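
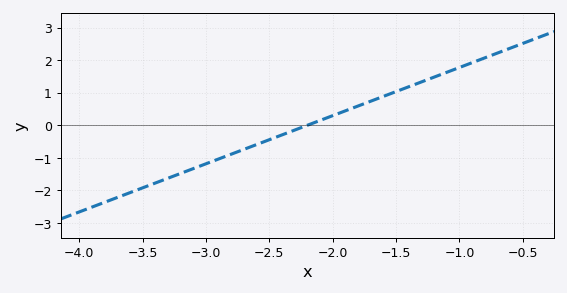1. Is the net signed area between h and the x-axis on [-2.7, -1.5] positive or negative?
positive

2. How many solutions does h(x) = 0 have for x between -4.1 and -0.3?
1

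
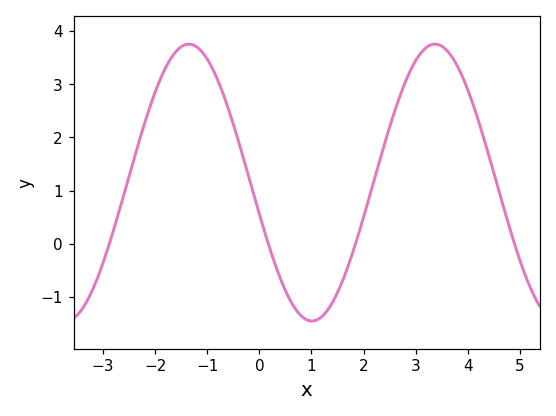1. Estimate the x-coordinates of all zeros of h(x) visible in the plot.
-2.88, 0.17, 1.85, 4.89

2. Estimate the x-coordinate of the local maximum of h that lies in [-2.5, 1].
-1.35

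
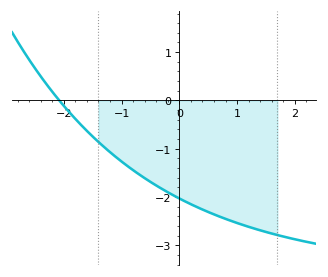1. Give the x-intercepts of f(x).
-2.1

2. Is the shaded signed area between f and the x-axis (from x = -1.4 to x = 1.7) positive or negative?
negative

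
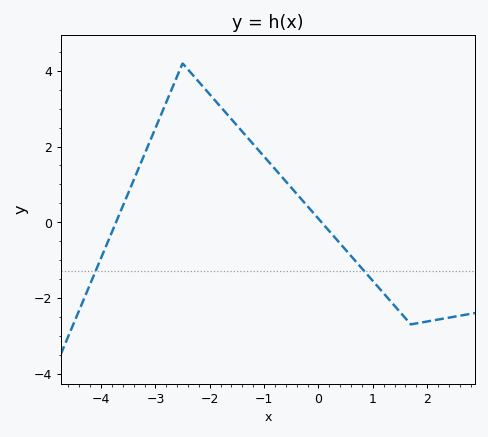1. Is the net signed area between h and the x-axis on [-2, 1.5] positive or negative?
positive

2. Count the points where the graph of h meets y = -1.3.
2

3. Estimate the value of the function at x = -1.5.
2.6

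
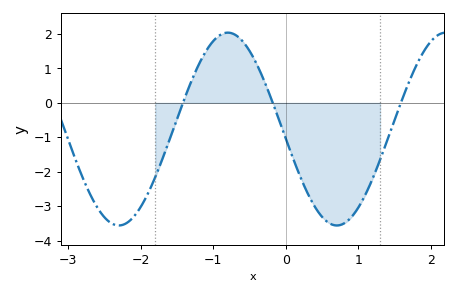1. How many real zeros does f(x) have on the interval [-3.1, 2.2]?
3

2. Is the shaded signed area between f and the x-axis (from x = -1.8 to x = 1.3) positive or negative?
negative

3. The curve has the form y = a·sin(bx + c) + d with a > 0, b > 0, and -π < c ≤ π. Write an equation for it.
y = 2.8sin(2.1x - 3) - 0.76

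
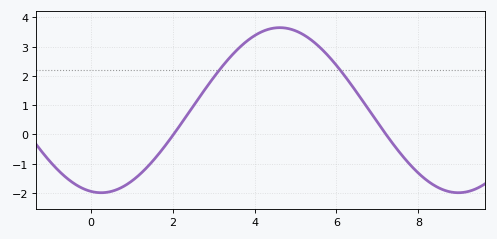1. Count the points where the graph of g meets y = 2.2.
2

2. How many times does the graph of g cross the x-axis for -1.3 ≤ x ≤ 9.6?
2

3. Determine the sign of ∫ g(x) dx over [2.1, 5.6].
positive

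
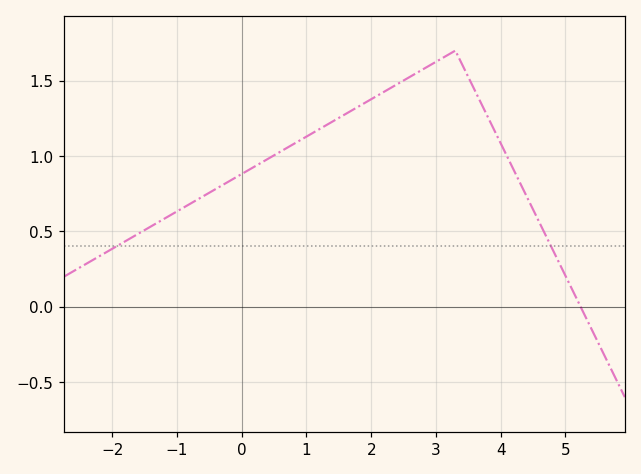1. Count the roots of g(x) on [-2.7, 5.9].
1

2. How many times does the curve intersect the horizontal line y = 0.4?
2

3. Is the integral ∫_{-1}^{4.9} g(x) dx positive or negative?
positive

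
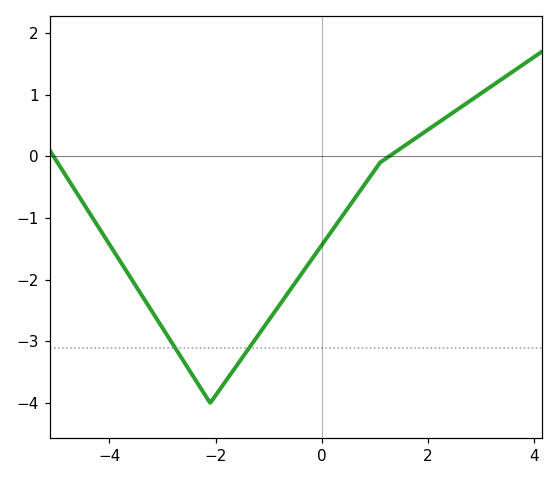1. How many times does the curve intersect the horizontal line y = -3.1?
2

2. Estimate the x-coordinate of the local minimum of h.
-2.1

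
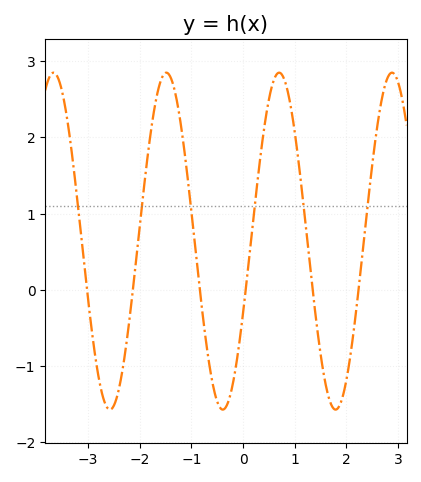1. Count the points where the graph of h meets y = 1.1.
6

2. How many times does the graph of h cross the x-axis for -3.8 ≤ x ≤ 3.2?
6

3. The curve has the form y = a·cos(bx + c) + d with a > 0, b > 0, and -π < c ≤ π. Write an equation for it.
y = 2.21cos(2.88x - 2.01) + 0.64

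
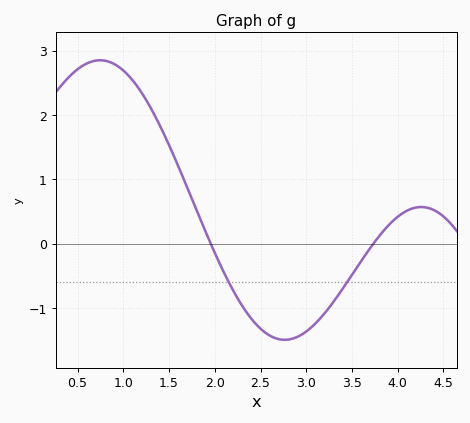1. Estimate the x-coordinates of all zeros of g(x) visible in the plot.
2, 3.7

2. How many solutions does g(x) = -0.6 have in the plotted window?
2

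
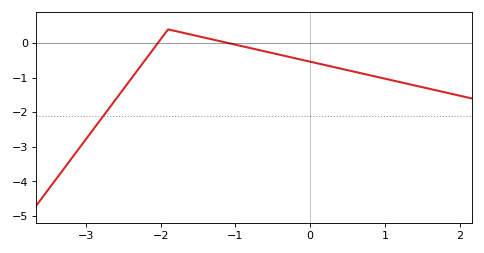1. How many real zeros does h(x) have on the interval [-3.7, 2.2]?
2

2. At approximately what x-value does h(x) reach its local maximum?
-1.9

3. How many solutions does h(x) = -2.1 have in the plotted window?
1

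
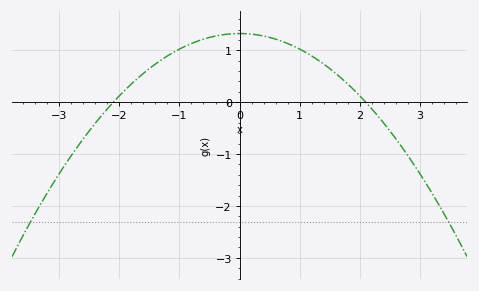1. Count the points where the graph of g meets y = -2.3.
2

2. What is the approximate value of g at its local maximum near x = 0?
1.3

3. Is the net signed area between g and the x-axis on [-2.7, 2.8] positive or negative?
positive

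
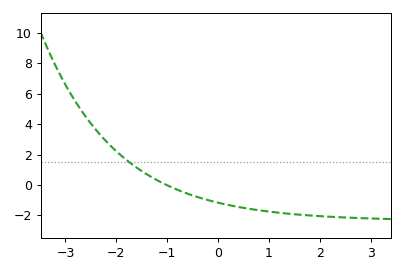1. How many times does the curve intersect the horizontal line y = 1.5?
1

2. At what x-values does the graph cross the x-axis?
-1.01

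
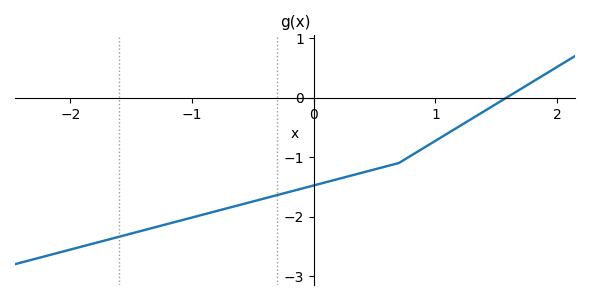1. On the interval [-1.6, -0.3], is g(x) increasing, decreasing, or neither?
increasing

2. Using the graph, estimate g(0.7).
-1.1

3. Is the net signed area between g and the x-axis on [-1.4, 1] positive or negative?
negative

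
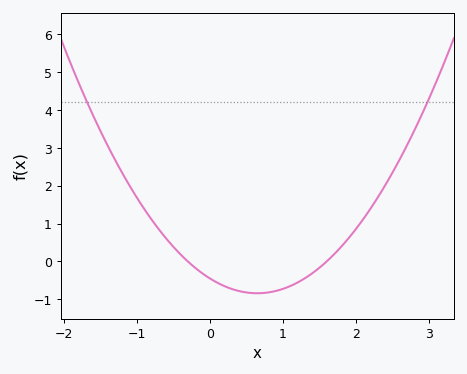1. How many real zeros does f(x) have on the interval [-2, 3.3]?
2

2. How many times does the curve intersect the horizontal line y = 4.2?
2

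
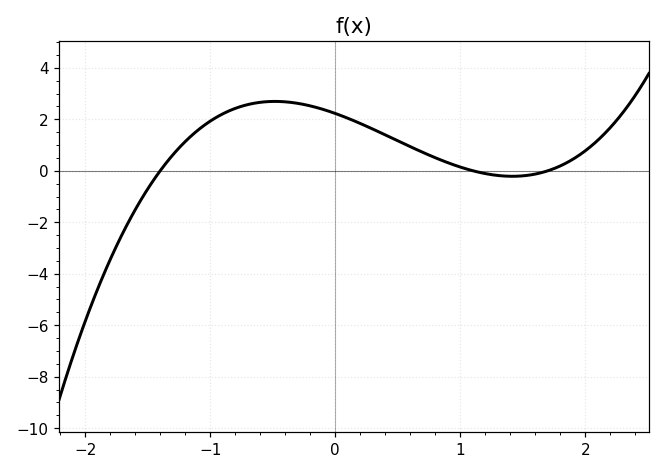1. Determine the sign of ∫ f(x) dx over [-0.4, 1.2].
positive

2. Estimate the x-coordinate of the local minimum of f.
1.4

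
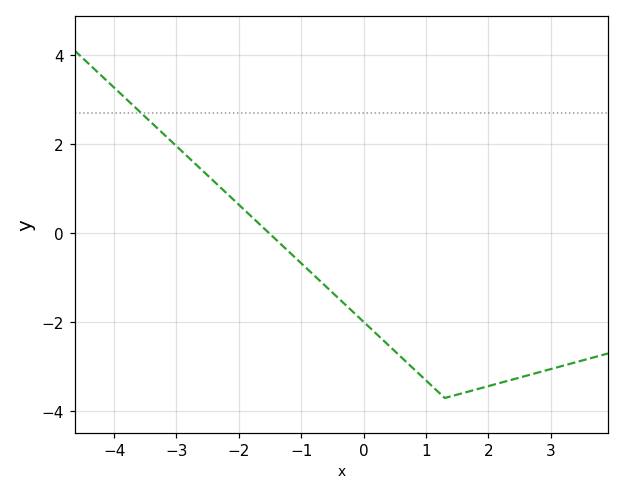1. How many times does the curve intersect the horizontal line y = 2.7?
1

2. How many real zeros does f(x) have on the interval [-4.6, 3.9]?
1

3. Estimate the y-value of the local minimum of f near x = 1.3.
-3.7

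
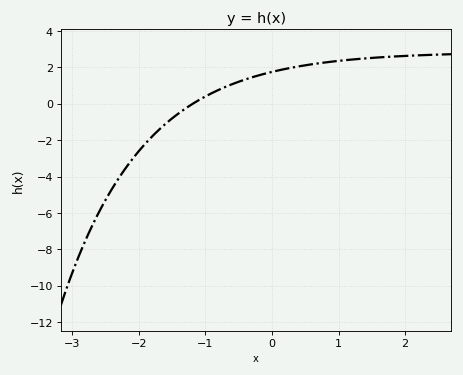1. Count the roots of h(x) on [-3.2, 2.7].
1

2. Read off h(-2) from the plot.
-2.6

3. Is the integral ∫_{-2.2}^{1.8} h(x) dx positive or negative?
positive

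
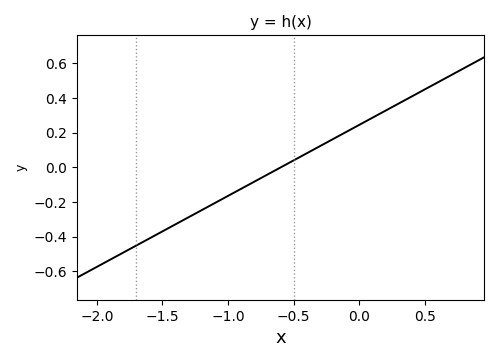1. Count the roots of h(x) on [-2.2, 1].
1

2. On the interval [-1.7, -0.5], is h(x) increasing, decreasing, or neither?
increasing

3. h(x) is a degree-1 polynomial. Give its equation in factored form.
y = 0.41(x + 0.6)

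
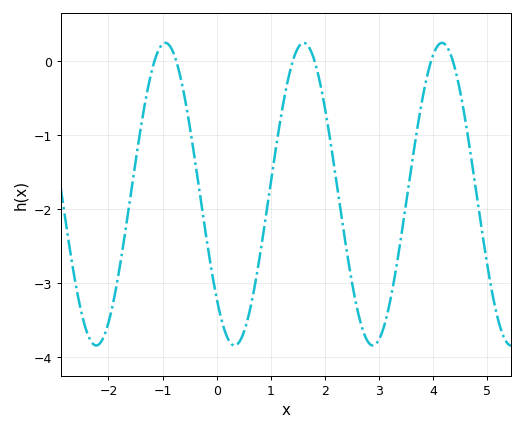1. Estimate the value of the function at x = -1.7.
-2.36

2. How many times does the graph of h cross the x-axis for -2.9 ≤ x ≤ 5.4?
6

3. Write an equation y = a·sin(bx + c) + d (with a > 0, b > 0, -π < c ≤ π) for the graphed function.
y = 2.04sin(2.46x - 2.38) - 1.8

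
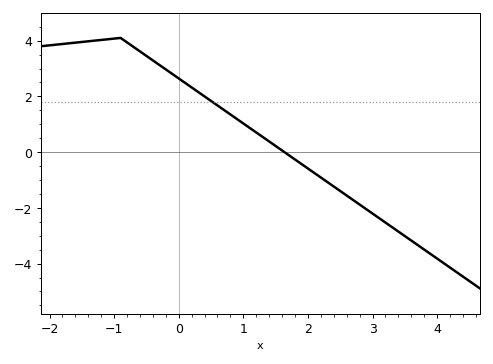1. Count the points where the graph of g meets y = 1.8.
1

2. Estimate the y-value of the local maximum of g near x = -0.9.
4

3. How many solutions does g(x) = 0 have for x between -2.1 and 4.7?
1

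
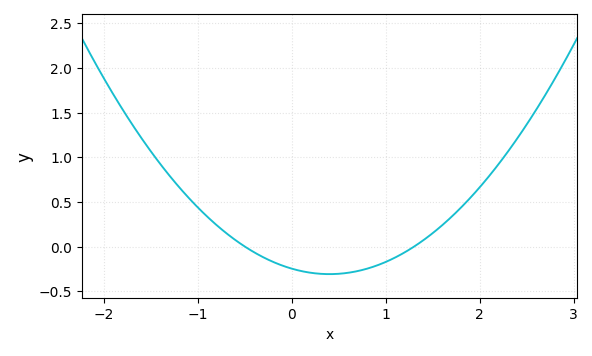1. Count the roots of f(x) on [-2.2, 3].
2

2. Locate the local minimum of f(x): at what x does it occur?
0.4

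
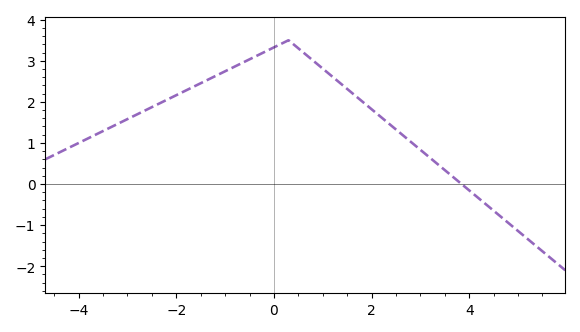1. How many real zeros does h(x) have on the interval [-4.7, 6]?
1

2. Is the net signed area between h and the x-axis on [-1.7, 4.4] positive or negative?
positive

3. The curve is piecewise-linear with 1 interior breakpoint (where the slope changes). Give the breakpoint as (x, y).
(0.3, 3.5)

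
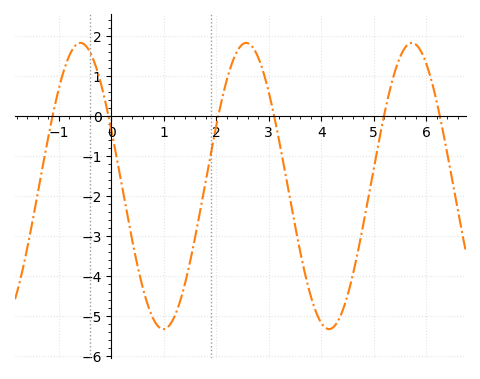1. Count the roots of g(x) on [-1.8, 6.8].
6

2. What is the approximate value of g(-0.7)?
1.7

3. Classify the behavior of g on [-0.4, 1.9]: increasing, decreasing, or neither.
neither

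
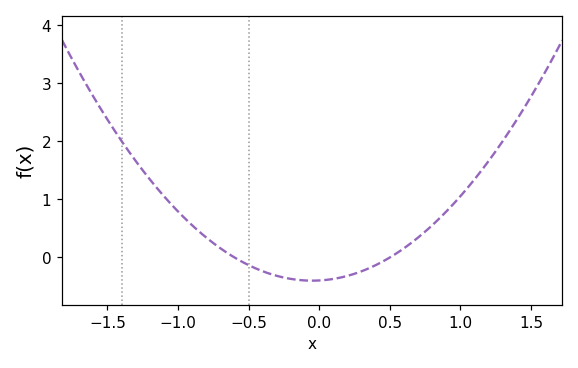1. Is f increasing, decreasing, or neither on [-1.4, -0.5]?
decreasing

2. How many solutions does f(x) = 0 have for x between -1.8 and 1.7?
2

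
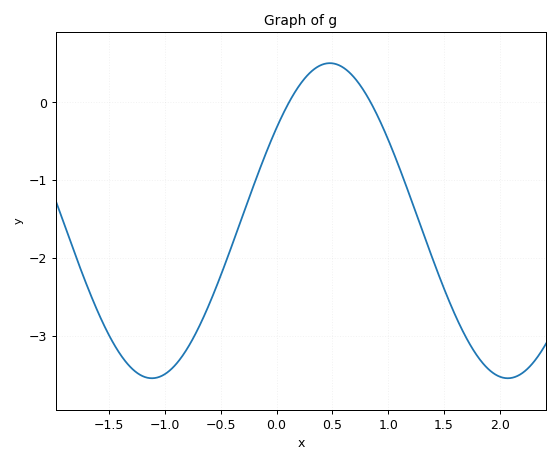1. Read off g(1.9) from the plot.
-3.4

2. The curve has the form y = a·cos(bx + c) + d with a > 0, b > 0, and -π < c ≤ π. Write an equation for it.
y = 2.02cos(2x - 0.94) - 1.52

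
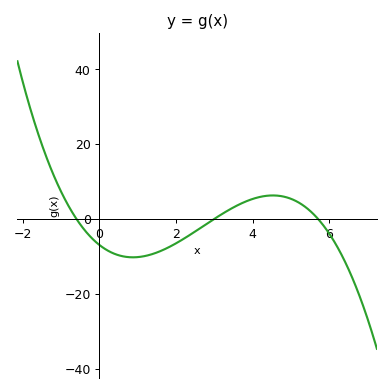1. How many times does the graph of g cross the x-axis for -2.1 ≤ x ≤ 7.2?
3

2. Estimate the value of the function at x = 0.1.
-7.73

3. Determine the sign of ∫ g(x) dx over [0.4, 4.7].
negative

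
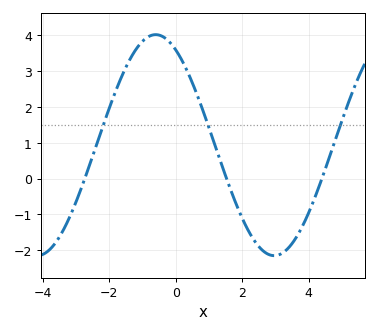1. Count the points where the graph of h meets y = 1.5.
3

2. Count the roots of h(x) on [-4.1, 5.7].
3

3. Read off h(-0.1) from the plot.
3.71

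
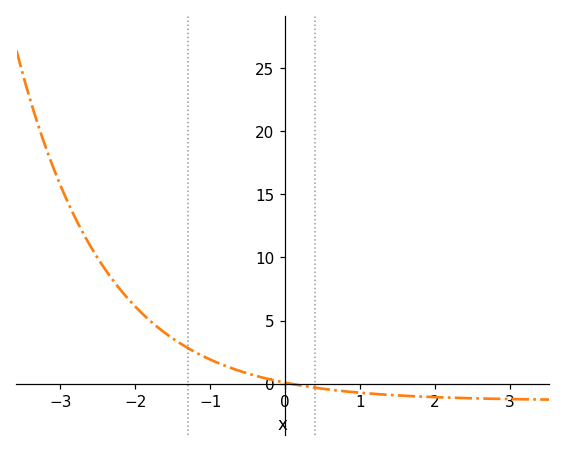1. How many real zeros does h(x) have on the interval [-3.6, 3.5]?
1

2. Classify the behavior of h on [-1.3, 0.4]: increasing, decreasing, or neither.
decreasing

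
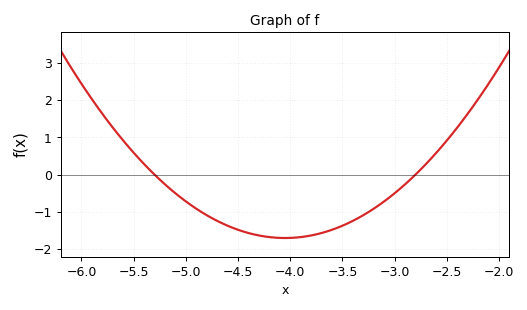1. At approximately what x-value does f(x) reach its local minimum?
-4.05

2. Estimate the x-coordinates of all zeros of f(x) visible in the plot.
-5.3, -2.8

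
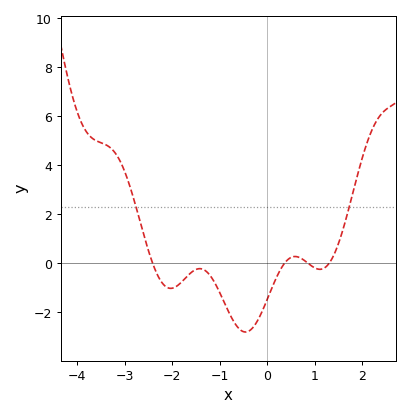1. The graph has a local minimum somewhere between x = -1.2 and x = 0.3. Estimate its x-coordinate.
-0.456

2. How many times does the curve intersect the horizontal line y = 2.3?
2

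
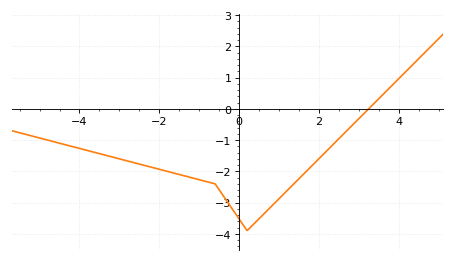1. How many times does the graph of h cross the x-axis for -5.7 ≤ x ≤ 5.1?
1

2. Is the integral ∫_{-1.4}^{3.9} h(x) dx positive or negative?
negative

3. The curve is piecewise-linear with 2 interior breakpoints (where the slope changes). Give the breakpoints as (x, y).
(-0.6, -2.4); (0.2, -3.9)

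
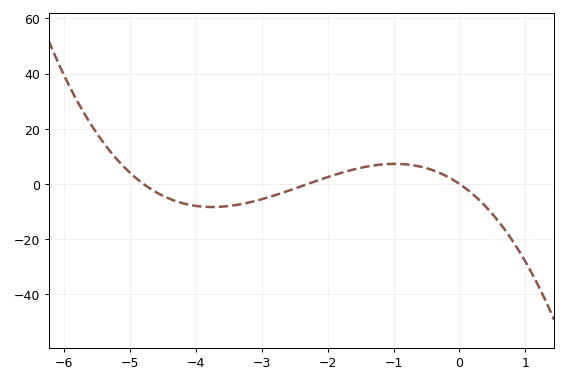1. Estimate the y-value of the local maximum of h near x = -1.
7.26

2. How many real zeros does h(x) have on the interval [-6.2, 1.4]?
3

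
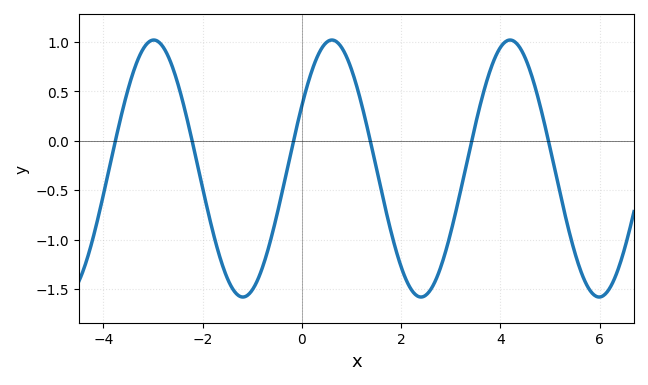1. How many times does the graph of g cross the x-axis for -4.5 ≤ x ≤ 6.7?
6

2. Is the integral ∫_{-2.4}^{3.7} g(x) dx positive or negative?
negative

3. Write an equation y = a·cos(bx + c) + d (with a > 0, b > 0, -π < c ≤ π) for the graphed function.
y = 1.3cos(1.75x - 1.06) - 0.28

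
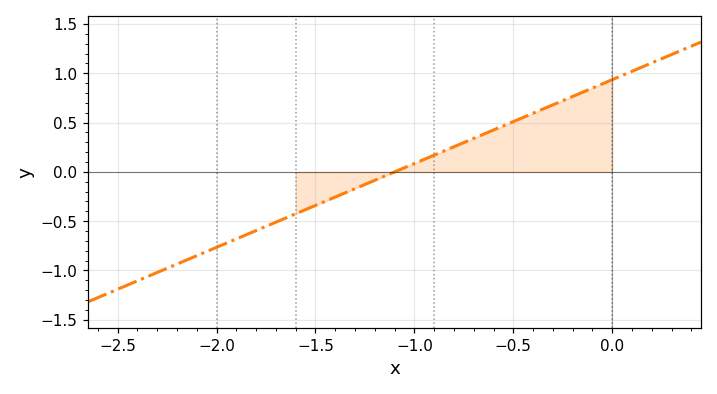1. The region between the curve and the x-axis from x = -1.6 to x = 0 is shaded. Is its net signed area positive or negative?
positive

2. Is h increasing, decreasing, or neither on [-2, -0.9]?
increasing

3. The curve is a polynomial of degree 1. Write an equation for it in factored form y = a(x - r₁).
y = 0.85(x + 1.1)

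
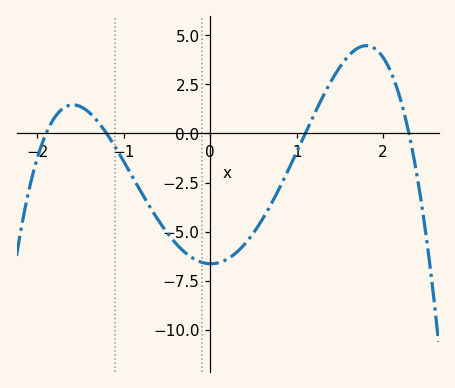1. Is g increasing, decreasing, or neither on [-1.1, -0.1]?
decreasing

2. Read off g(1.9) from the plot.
4.4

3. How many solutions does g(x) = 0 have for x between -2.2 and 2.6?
4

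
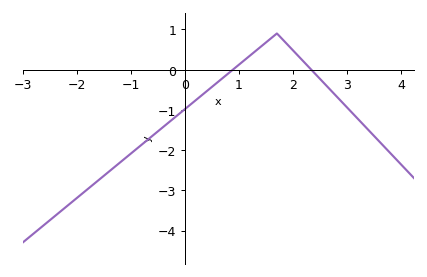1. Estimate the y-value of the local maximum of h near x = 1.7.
0.9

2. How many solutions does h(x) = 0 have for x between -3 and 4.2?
2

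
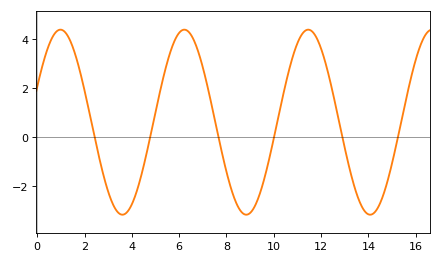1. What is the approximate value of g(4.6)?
-0.772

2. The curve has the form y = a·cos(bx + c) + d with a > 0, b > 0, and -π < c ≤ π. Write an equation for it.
y = 3.77cos(1.2x - 1.18) + 0.6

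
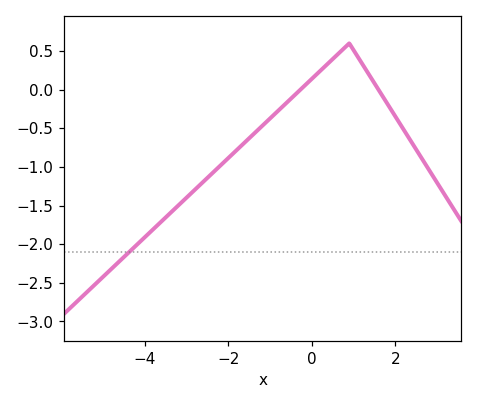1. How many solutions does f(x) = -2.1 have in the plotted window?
1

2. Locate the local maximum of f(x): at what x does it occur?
0.899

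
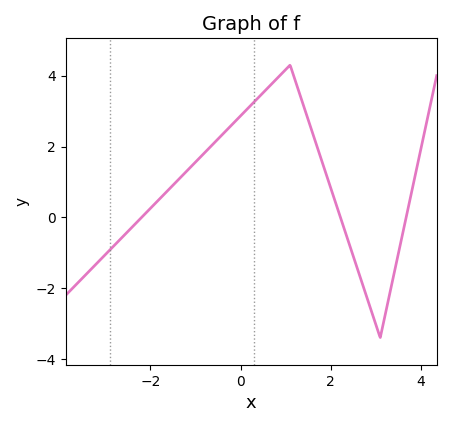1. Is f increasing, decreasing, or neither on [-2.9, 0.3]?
increasing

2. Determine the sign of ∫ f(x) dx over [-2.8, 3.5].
positive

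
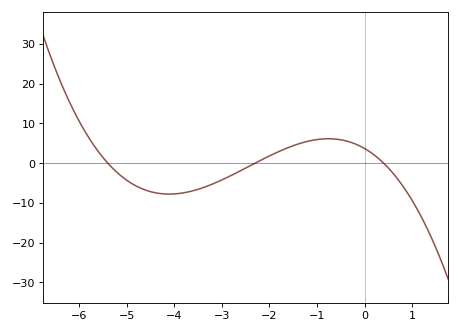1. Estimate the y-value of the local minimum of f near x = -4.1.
-7.79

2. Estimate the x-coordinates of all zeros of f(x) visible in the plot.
-5.4, -2.3, 0.4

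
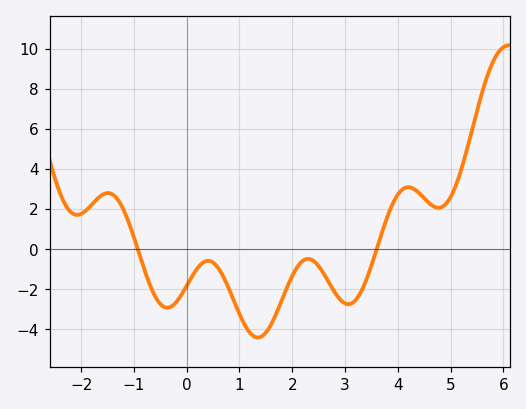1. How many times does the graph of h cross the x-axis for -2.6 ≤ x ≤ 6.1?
2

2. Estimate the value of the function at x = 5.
2.59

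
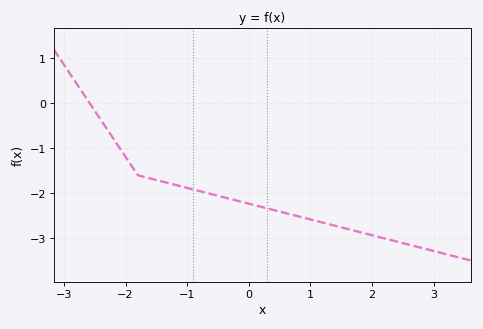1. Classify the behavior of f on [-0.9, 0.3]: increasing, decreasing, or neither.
decreasing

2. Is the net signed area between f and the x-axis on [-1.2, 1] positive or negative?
negative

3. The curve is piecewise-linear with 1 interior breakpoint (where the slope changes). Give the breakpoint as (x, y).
(-1.8, -1.6)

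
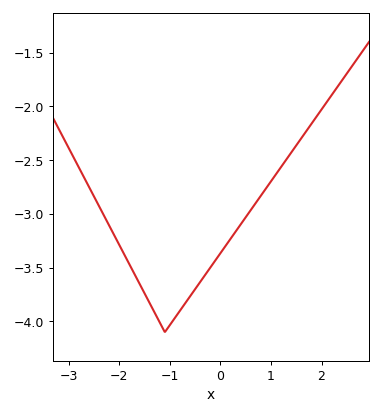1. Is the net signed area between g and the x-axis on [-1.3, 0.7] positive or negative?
negative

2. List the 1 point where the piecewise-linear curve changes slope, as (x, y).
(-1.1, -4.1)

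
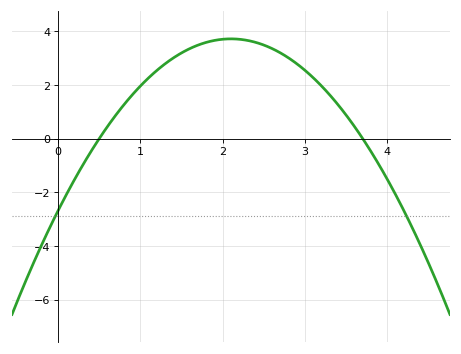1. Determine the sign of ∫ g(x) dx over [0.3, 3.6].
positive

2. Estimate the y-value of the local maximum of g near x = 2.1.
3.8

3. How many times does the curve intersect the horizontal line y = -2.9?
2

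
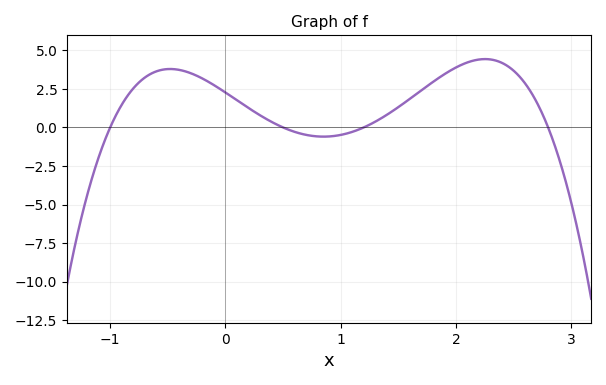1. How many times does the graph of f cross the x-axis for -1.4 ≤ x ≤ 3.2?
4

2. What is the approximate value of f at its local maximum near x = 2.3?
4.43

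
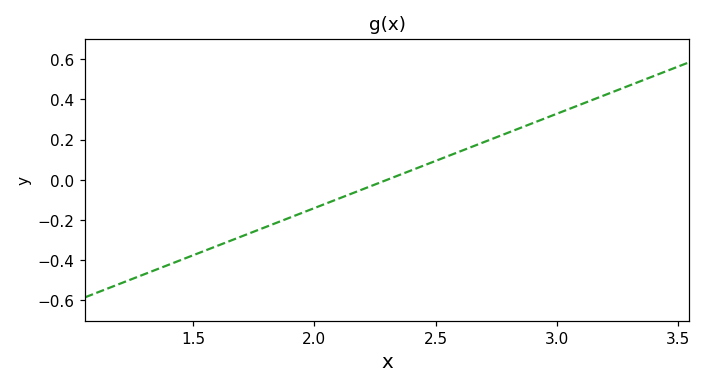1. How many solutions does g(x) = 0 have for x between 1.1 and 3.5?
1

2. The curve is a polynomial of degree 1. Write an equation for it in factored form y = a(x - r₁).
y = 0.47(x - 2.3)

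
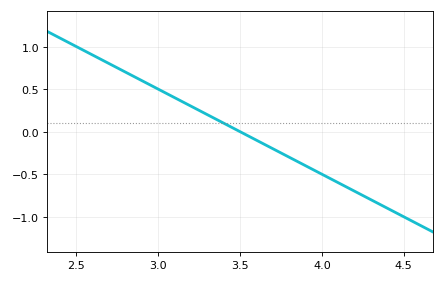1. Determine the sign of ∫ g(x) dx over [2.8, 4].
positive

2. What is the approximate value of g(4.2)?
-0.7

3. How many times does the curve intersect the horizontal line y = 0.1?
1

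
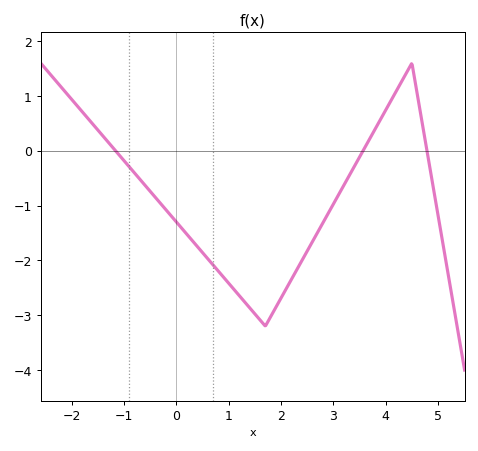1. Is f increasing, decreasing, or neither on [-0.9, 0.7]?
decreasing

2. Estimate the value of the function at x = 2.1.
-2.51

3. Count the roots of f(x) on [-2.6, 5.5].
3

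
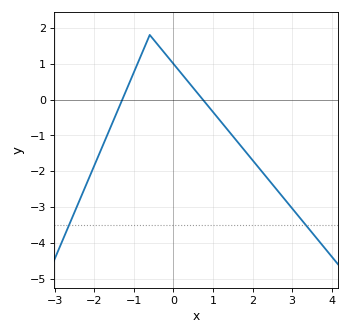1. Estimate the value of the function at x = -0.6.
1.8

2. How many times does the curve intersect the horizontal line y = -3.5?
2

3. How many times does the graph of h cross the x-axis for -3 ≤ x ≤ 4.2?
2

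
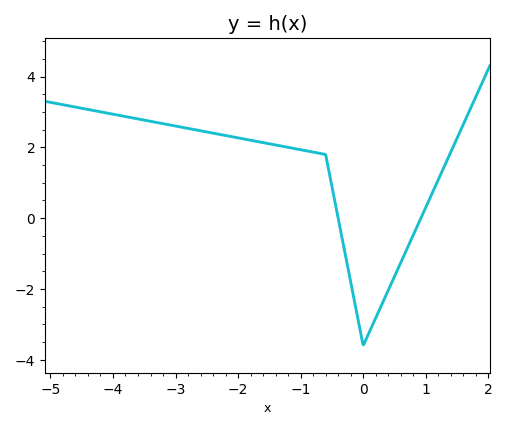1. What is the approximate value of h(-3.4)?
2.8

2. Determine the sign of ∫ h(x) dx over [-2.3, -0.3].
positive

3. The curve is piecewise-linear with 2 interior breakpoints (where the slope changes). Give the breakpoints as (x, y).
(-0.6, 1.8); (0, -3.6)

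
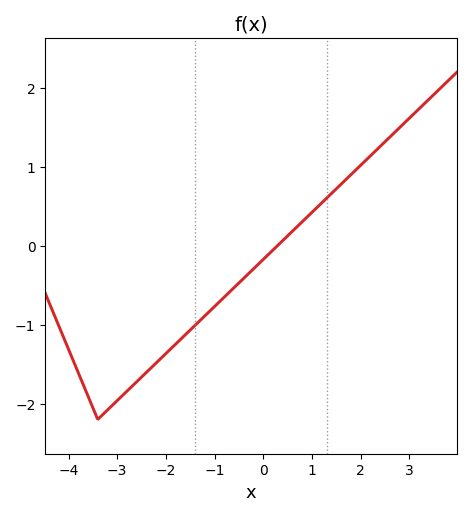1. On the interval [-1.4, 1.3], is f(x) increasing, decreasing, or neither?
increasing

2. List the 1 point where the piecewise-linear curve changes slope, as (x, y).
(-3.4, -2.2)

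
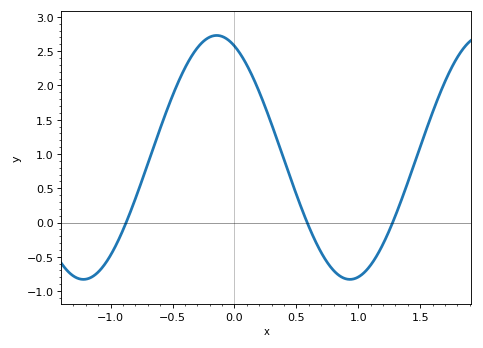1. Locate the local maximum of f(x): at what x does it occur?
-0.15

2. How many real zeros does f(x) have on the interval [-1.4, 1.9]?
3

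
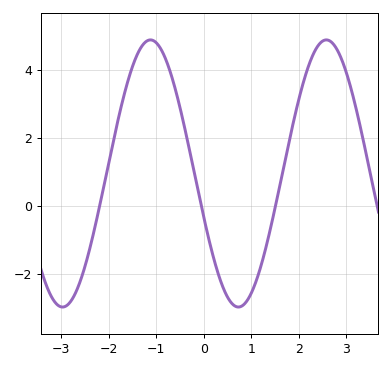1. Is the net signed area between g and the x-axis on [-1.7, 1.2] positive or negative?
positive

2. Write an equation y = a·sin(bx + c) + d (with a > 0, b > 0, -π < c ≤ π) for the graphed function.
y = 3.93sin(1.7x - 2.81) + 0.95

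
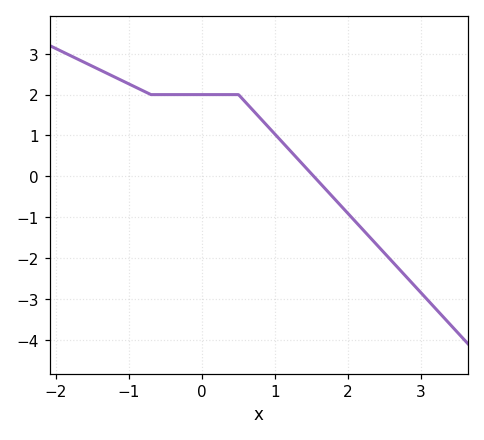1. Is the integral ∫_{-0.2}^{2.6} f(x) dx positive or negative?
positive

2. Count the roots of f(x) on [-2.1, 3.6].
1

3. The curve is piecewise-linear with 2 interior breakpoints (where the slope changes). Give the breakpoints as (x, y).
(-0.7, 2); (0.5, 2)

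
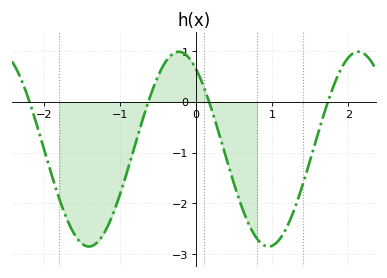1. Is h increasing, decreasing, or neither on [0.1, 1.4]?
neither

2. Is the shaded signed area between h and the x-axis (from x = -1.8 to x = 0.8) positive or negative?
negative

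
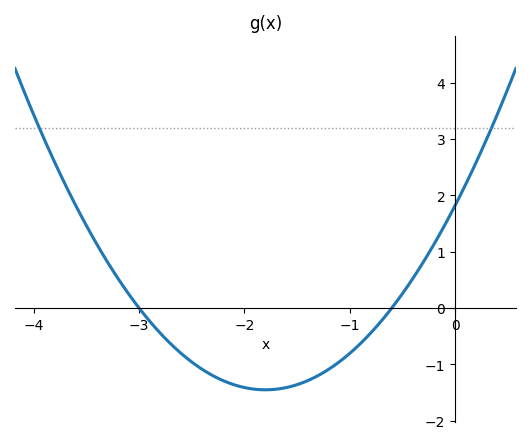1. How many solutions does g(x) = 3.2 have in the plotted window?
2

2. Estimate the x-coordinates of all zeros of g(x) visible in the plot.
-3, -0.6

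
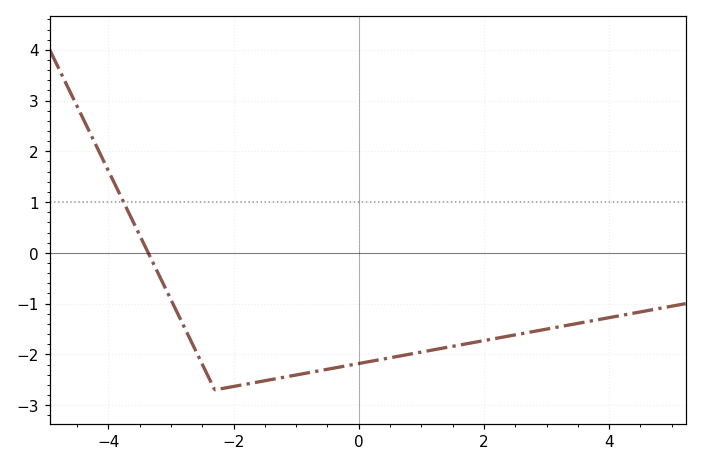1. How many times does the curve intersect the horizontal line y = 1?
1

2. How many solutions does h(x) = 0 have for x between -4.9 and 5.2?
1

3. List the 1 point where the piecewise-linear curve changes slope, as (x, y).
(-2.3, -2.7)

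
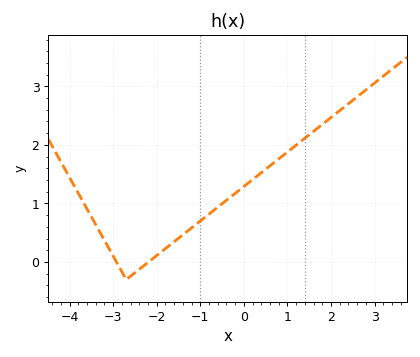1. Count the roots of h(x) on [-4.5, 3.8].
2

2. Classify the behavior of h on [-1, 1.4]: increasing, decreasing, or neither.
increasing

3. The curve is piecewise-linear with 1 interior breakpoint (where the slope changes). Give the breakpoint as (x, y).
(-2.7, -0.3)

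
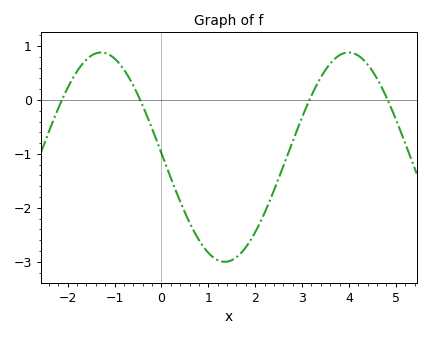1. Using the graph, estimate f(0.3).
-1.7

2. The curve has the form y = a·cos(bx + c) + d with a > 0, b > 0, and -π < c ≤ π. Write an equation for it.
y = 1.94cos(1.2x + 1.5) - 1.06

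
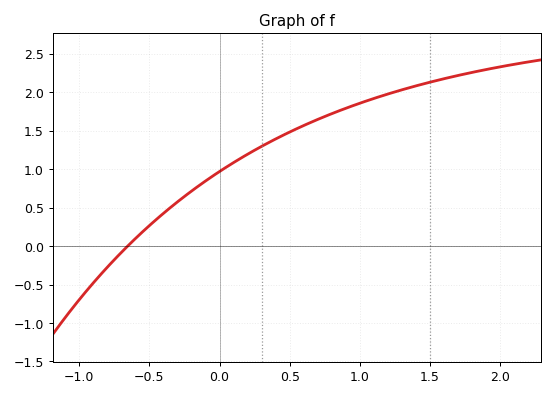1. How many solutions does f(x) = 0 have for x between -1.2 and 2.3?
1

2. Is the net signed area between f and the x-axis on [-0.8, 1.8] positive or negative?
positive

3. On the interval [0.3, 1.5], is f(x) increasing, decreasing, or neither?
increasing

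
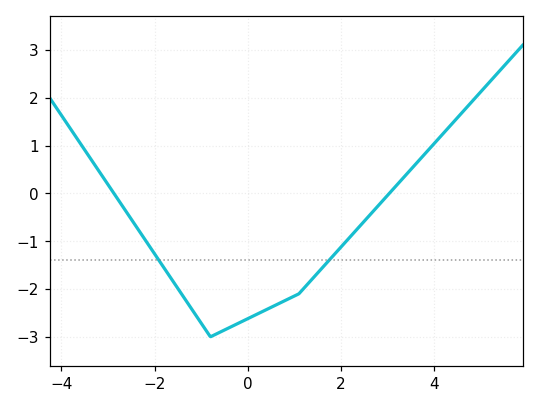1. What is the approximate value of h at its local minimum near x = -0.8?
-3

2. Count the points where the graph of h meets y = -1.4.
2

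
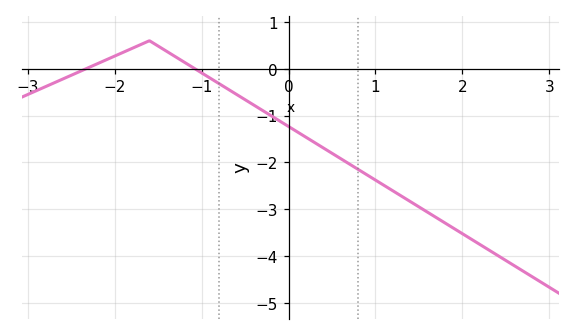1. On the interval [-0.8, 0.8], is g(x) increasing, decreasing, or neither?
decreasing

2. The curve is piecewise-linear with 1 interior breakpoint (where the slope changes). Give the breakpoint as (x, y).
(-1.6, 0.6)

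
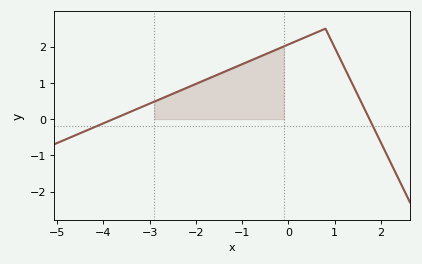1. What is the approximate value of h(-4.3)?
-0.28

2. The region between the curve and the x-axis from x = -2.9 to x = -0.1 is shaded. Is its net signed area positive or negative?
positive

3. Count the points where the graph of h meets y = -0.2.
2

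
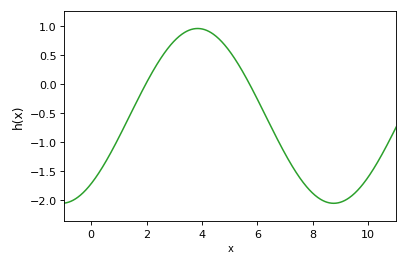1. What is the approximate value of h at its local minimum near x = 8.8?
-2.05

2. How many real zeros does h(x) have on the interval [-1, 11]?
2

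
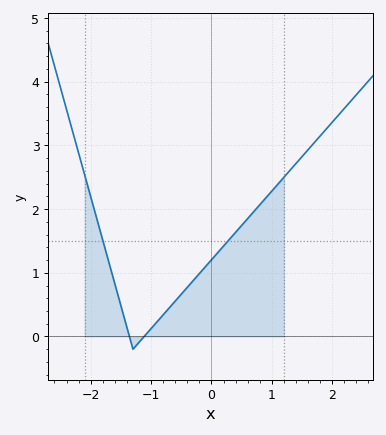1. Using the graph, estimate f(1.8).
3.1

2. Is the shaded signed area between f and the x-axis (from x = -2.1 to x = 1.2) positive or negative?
positive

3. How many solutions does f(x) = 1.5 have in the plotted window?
2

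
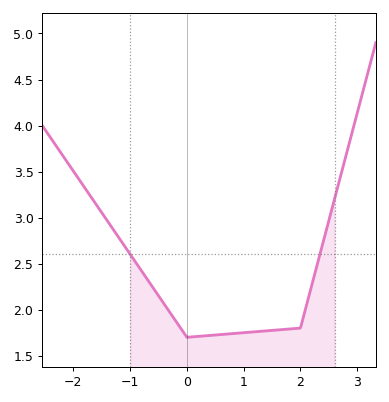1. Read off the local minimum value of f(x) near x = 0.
1.7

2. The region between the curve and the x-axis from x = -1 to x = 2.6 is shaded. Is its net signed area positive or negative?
positive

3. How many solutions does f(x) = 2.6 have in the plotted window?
2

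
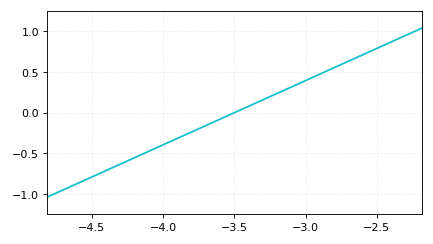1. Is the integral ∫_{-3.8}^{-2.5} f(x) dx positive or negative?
positive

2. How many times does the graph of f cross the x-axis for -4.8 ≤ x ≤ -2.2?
1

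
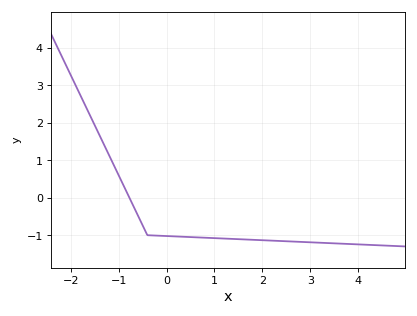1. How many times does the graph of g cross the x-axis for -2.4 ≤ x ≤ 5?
1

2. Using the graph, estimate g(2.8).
-1.18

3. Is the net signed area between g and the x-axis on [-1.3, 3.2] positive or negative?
negative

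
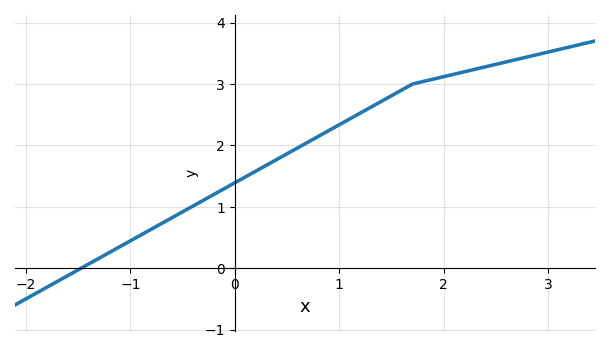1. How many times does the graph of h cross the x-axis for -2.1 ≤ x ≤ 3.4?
1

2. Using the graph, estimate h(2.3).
3.2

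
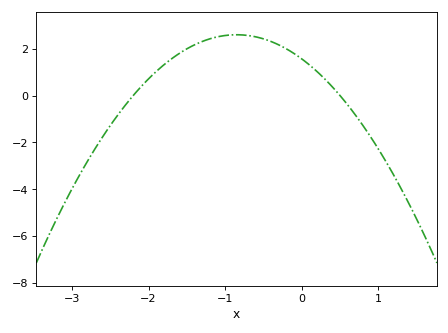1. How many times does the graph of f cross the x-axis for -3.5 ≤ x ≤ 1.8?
2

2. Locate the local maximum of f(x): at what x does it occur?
-0.85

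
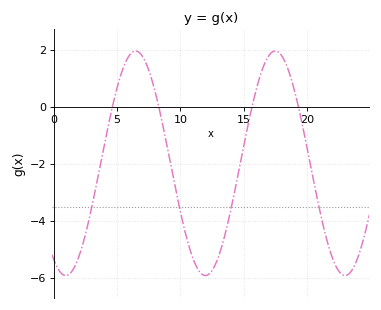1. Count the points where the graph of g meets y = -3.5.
4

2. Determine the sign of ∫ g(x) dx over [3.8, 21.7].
negative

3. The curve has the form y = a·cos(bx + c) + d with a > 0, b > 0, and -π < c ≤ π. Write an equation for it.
y = 3.94cos(0.57x + 2.6) - 1.98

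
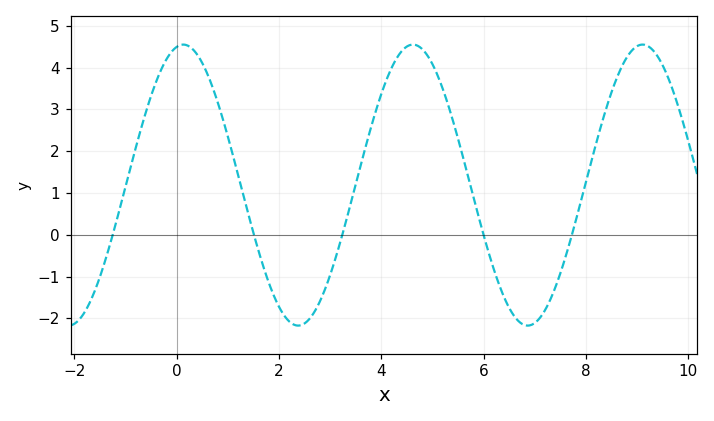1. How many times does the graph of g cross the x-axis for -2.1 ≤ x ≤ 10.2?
5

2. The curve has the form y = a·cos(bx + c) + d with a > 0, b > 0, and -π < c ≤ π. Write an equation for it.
y = 3.36cos(1.4x - 0.18) + 1.19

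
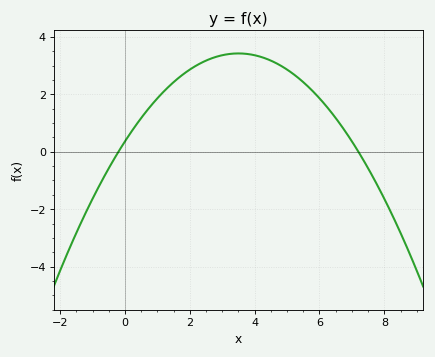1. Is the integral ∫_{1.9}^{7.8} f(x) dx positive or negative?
positive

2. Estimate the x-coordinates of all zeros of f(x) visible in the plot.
-0.2, 7.2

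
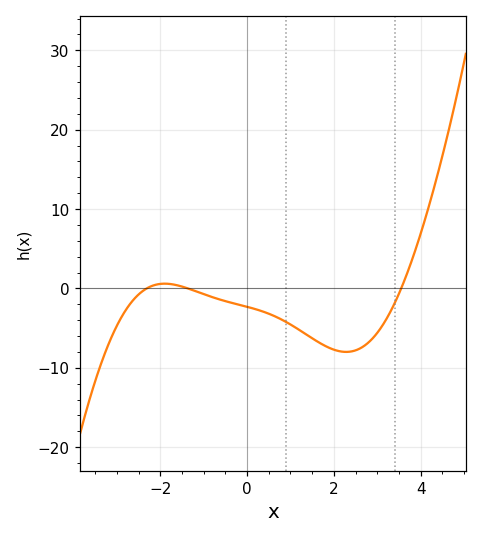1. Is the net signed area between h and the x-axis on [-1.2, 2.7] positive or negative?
negative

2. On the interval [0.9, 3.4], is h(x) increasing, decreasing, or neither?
neither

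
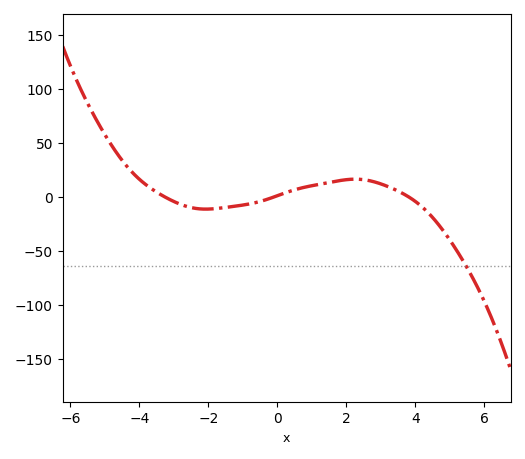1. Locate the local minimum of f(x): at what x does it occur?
-2.08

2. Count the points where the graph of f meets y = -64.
1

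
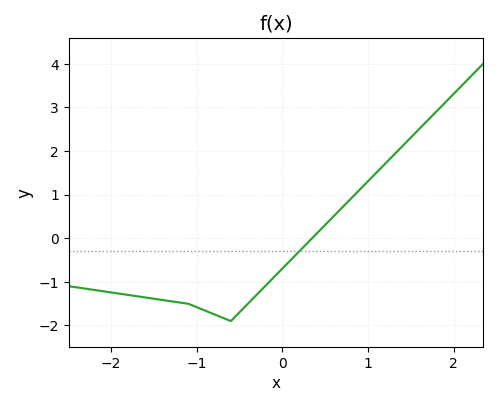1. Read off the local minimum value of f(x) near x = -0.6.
-1.9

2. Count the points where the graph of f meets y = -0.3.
1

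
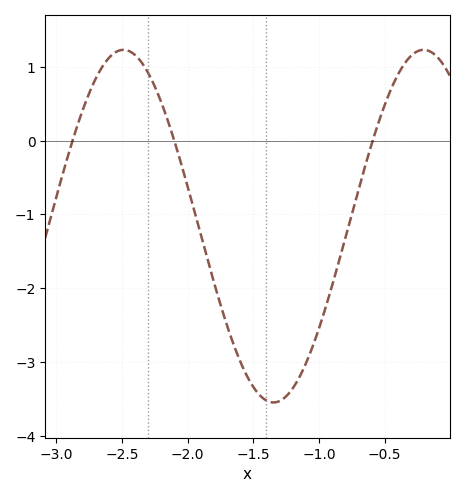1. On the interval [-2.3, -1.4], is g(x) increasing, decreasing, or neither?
decreasing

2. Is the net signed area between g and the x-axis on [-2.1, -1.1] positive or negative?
negative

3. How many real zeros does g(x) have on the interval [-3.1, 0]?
3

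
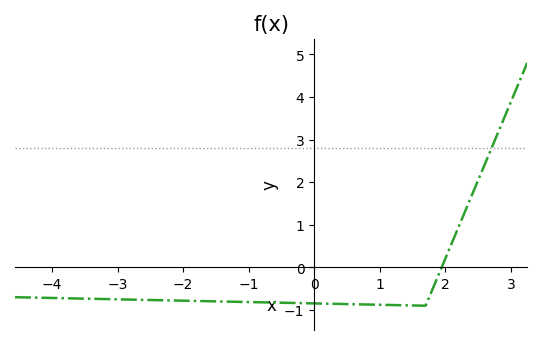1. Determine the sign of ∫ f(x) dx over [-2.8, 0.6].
negative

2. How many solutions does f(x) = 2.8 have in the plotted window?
1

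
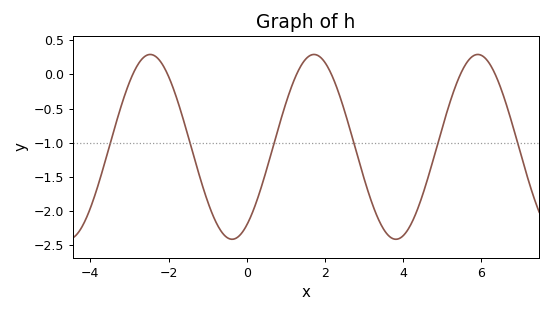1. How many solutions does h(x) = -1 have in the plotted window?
6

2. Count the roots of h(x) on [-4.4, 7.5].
6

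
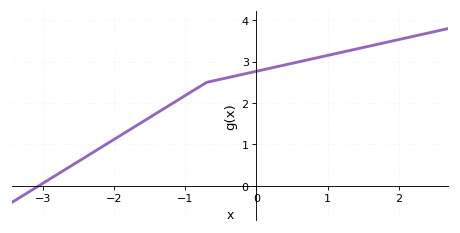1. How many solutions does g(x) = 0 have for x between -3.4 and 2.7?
1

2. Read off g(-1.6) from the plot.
1.5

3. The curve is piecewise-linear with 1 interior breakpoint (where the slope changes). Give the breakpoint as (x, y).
(-0.7, 2.5)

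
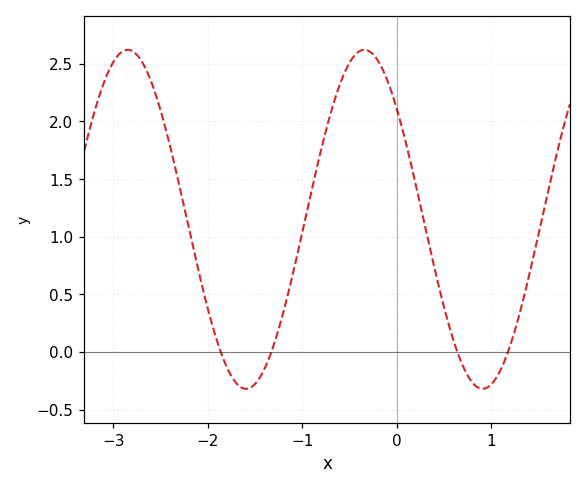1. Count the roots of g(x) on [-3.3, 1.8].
4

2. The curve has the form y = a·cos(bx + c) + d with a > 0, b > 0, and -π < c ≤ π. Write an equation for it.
y = 1.47cos(2.51x + 0.862) + 1.15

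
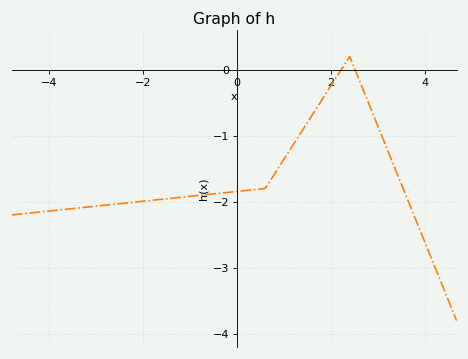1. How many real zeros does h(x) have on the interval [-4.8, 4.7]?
2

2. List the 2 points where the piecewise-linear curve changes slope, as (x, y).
(0.6, -1.8); (2.4, 0.2)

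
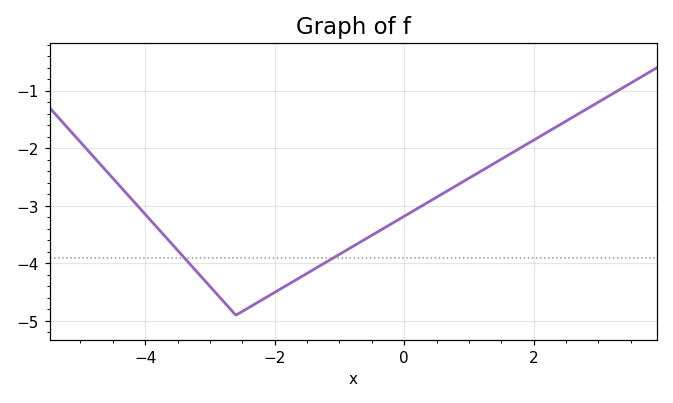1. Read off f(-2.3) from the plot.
-4.7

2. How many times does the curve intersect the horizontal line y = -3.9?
2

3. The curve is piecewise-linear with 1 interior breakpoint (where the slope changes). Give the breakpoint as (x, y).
(-2.6, -4.9)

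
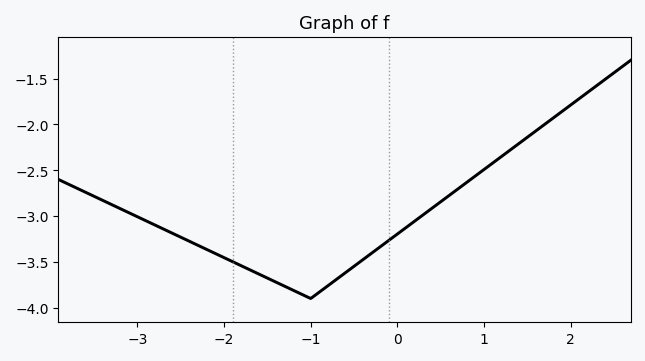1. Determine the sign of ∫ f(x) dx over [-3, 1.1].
negative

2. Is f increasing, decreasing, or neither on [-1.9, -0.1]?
neither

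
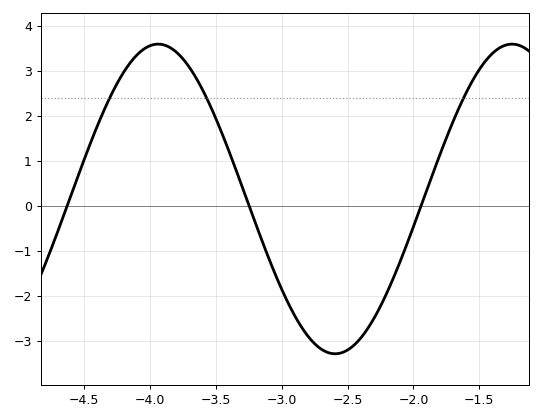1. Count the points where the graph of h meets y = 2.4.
3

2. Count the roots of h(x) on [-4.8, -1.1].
3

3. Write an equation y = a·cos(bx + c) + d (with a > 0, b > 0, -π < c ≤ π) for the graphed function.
y = 3.44cos(2.3x + 2.9) + 0.15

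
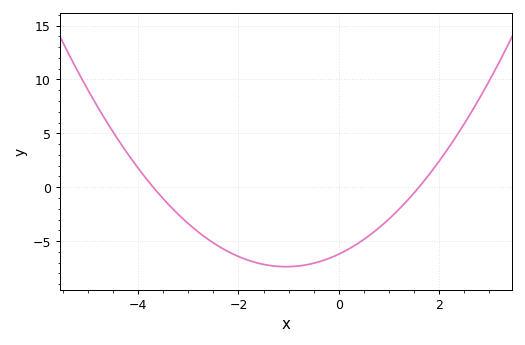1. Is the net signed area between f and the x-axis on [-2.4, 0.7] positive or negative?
negative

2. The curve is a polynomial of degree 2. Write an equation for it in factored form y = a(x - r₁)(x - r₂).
y = 1.05(x + 3.7)(x - 1.6)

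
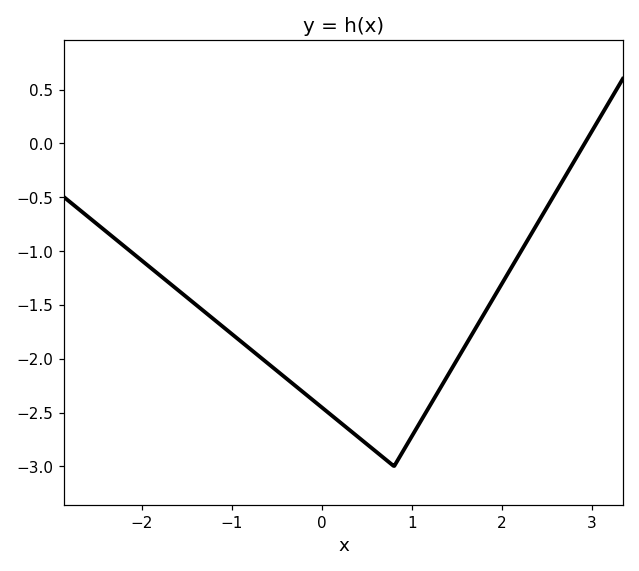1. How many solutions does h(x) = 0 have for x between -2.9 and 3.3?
1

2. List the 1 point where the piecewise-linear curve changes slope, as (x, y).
(0.8, -3)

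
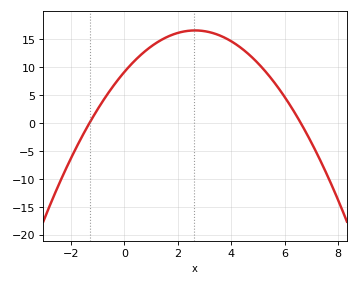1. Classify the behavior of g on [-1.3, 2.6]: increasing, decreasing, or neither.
increasing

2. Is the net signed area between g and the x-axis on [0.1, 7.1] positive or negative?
positive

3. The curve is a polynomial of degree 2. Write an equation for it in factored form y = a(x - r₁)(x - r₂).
y = -1.06(x + 1.3)(x - 6.6)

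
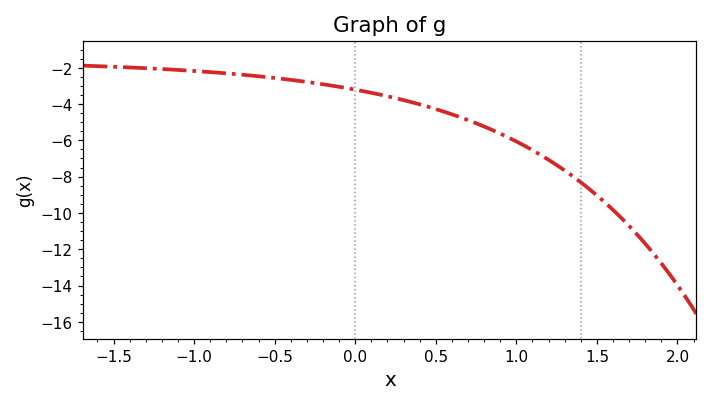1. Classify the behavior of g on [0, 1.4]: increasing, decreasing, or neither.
decreasing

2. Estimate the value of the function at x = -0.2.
-3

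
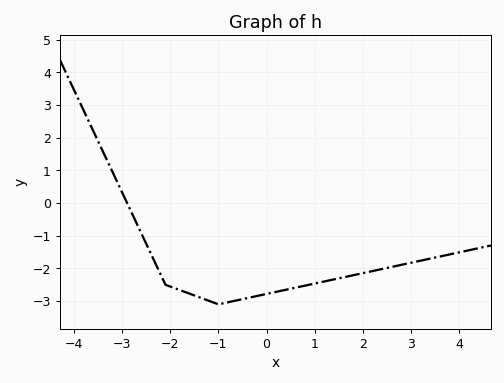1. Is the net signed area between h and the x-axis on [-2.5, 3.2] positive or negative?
negative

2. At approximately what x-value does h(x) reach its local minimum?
-1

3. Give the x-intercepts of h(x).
-2.89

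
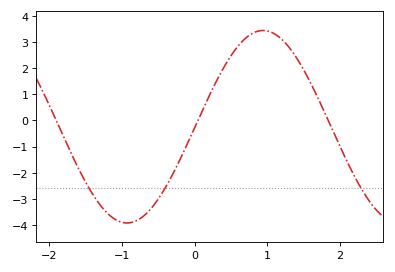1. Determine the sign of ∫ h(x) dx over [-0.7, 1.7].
positive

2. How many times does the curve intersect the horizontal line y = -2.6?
3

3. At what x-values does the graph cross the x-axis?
-1.9, 0, 1.8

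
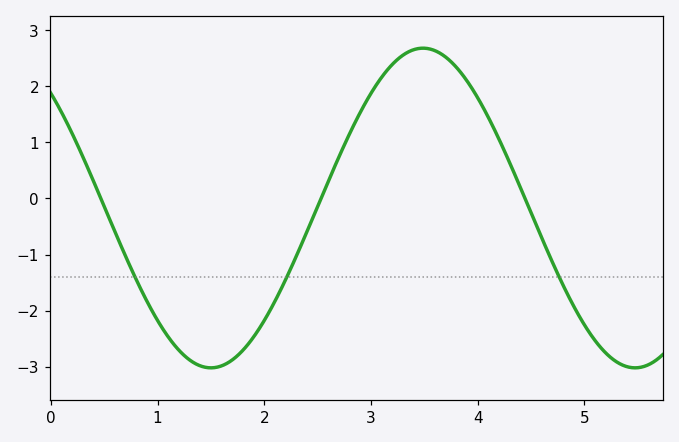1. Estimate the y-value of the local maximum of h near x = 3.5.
2.68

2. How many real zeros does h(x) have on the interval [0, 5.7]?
3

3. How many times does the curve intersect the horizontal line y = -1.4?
3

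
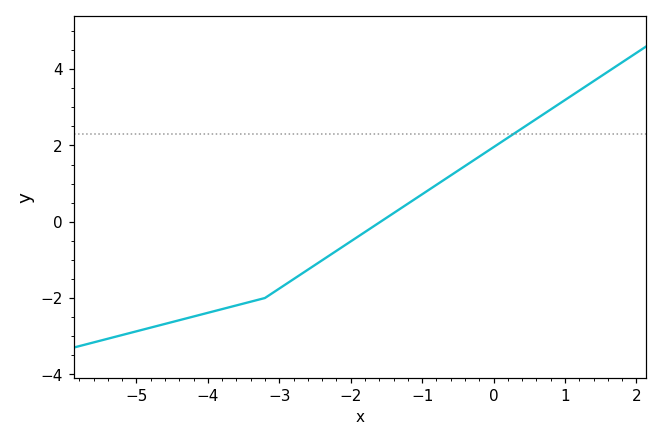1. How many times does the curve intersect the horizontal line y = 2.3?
1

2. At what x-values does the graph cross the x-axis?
-1.58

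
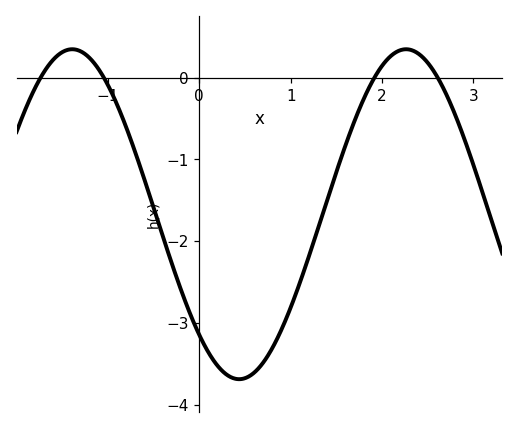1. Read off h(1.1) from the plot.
-2.5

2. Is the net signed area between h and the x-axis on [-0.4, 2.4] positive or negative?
negative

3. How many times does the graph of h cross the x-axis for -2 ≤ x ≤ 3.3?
4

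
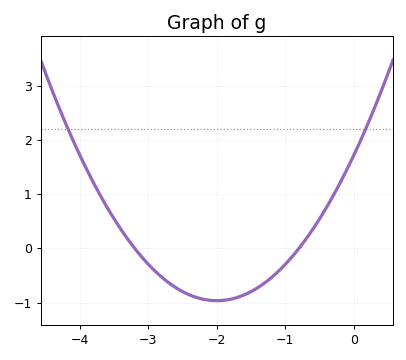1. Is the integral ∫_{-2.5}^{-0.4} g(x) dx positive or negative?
negative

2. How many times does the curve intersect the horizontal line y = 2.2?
2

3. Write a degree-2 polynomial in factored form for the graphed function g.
y = 0.67(x + 3.2)(x + 0.8)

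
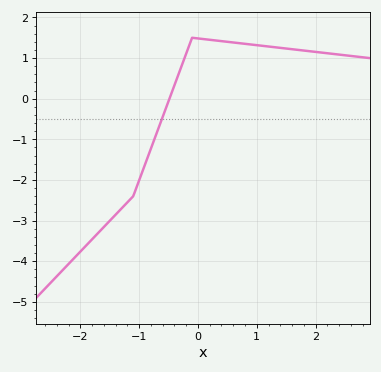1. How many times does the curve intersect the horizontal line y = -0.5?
1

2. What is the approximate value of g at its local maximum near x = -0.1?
1.5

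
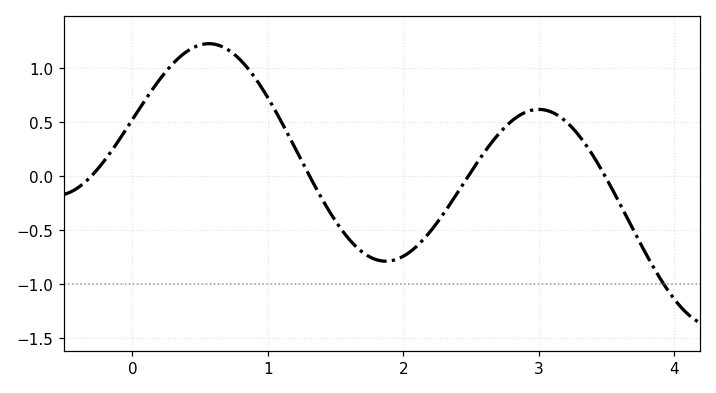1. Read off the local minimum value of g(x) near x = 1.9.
-0.787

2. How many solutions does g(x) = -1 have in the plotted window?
1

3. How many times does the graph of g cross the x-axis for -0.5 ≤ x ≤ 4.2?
4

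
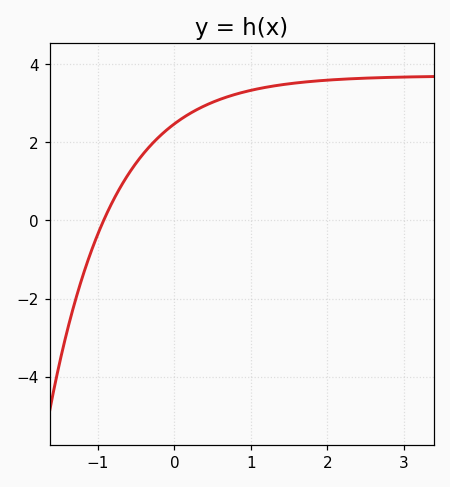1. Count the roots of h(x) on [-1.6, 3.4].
1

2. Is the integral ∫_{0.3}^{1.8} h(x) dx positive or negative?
positive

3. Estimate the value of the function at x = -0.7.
0.871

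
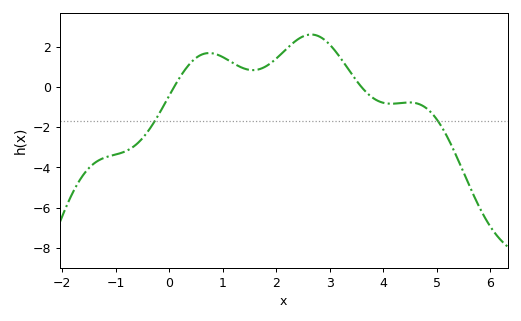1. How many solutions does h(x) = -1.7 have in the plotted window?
2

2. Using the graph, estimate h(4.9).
-1.2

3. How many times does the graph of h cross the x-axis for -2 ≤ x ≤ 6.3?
2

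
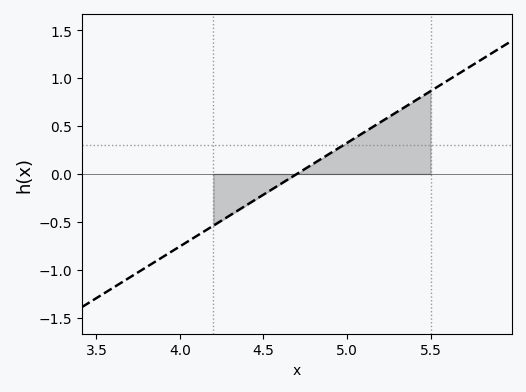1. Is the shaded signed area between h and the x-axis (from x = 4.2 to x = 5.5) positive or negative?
positive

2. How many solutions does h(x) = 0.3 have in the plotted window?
1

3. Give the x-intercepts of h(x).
4.7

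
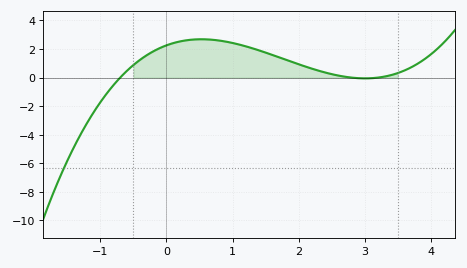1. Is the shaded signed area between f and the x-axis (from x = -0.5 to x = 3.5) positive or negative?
positive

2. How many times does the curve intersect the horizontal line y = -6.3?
1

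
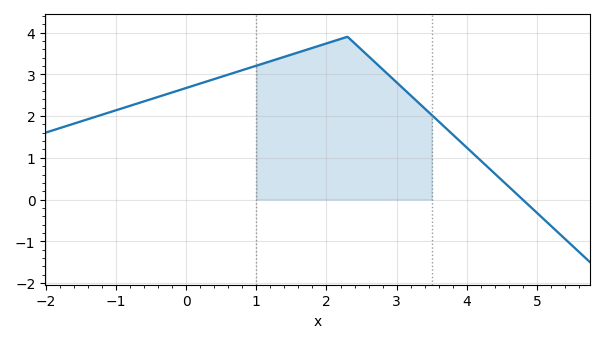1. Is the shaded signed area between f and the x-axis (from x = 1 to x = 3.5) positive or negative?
positive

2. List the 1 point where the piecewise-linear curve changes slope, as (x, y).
(2.3, 3.9)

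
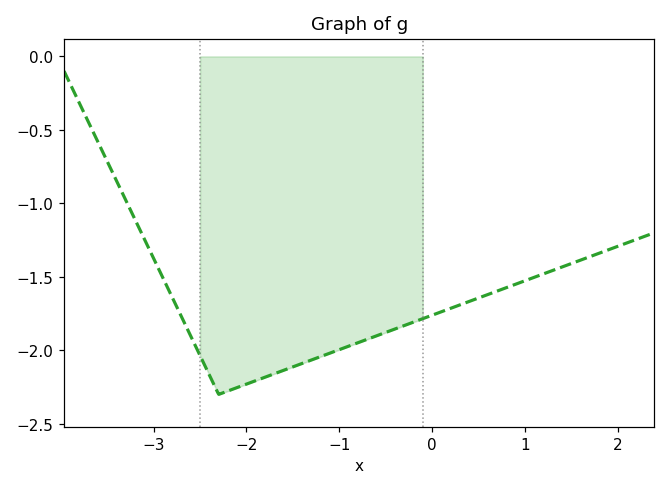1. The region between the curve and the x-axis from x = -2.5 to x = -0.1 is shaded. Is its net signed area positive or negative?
negative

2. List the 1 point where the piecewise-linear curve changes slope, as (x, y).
(-2.3, -2.3)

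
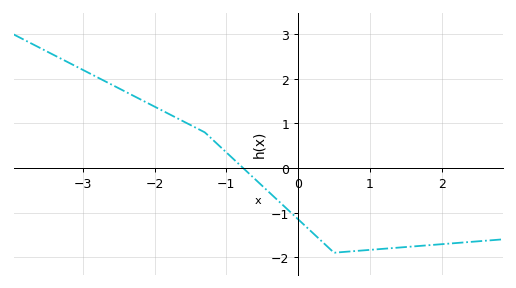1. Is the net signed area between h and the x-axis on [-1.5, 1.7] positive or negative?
negative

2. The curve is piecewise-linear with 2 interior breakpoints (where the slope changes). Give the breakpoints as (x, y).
(-1.3, 0.8); (0.5, -1.9)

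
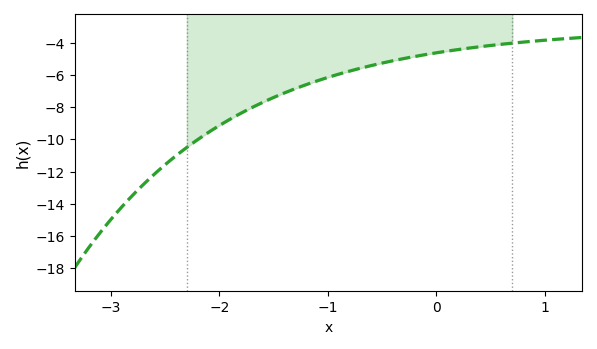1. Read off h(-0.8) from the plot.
-5.76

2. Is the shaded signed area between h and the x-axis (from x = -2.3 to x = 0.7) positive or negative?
negative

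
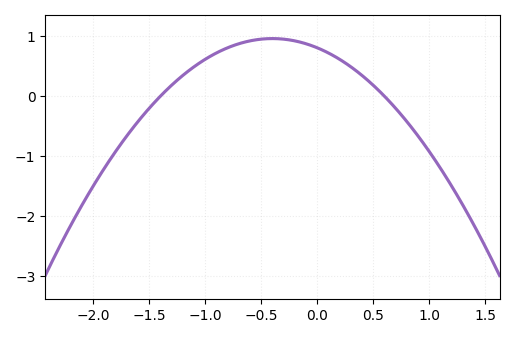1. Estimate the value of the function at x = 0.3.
0.5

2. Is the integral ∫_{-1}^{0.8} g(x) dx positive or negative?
positive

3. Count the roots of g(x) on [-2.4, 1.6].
2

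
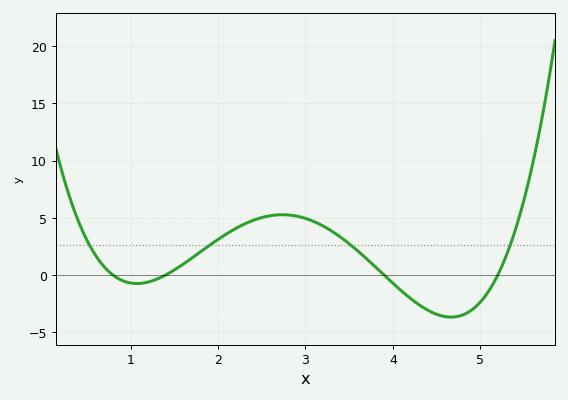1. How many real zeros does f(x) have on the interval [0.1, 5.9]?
4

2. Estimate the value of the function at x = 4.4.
-3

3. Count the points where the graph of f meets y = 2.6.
4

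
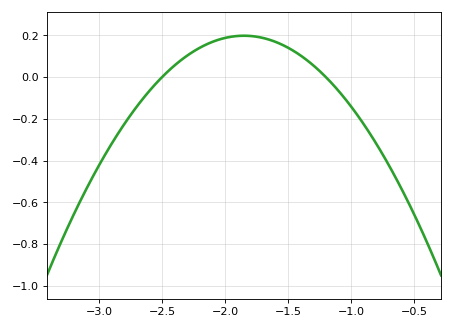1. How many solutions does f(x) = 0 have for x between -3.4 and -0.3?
2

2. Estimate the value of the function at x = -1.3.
0.06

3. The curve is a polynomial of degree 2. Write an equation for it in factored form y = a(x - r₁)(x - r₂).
y = -0.47(x + 2.5)(x + 1.2)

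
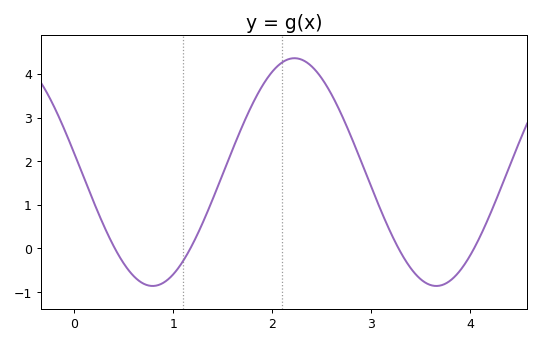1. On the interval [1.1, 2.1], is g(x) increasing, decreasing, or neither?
increasing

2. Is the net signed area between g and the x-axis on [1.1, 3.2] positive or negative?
positive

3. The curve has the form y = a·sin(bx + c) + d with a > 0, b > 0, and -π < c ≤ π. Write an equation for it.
y = 2.61sin(2.19x + 2.98) + 1.75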